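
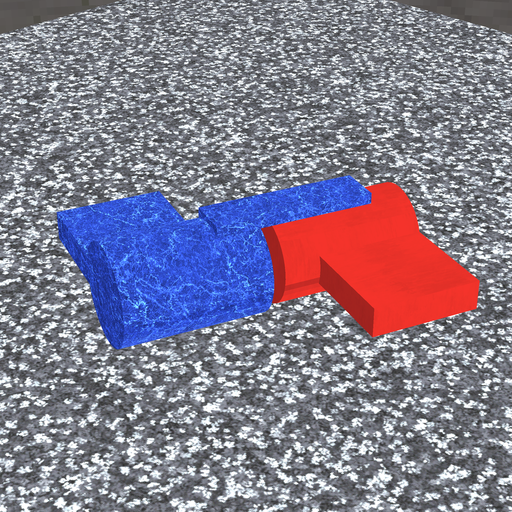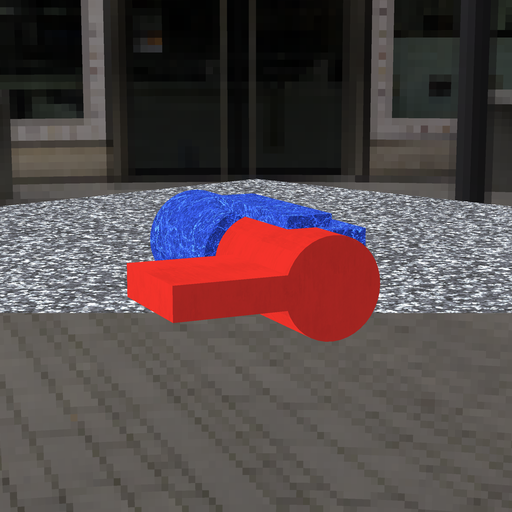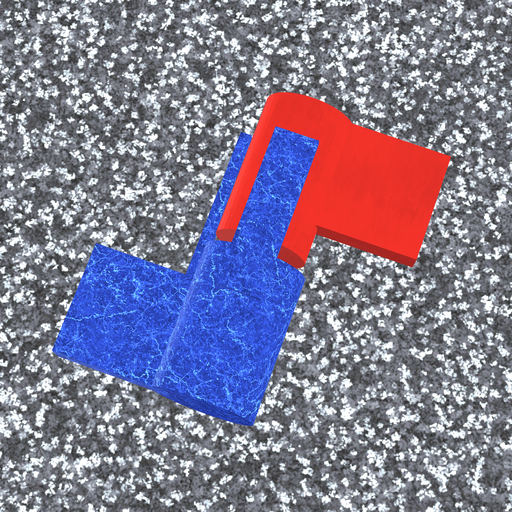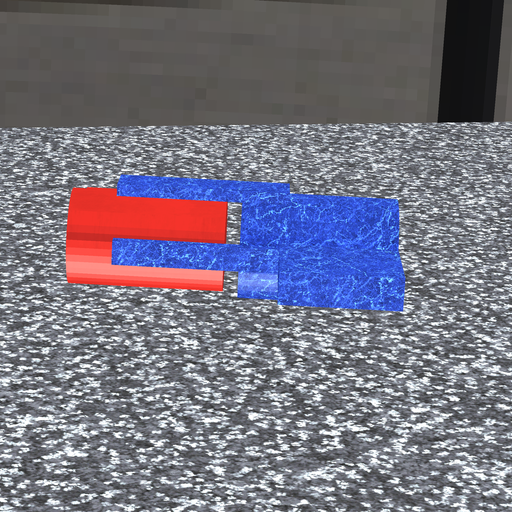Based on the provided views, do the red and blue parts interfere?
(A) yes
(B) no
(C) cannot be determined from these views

(B) no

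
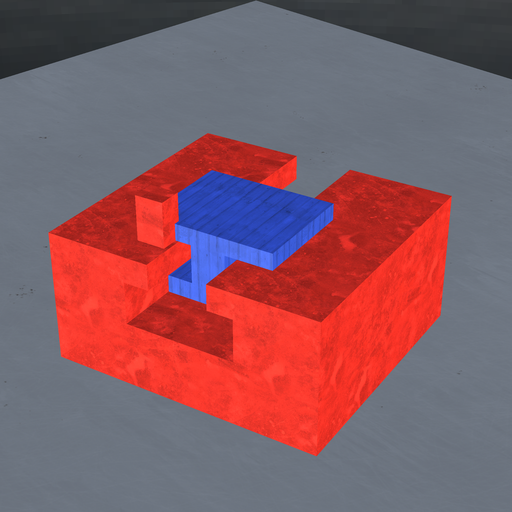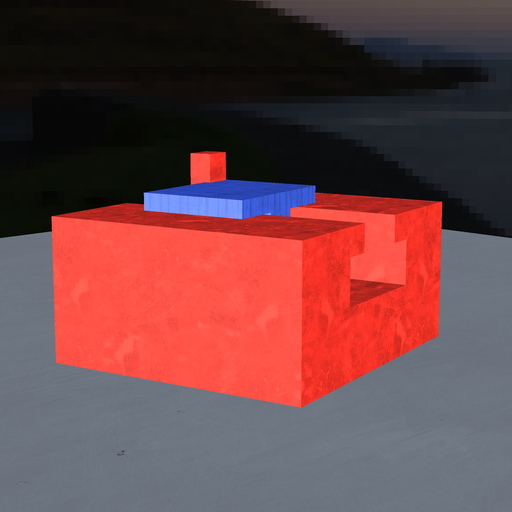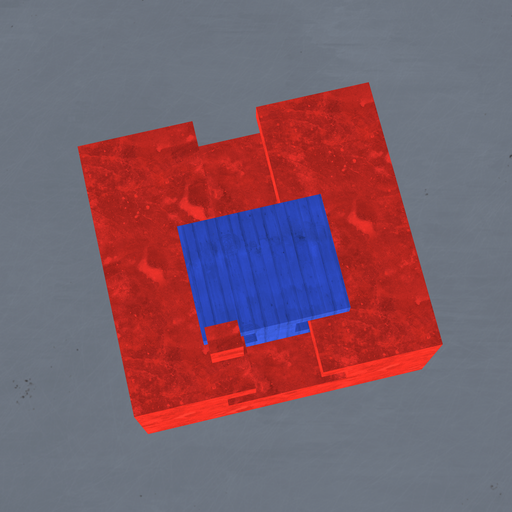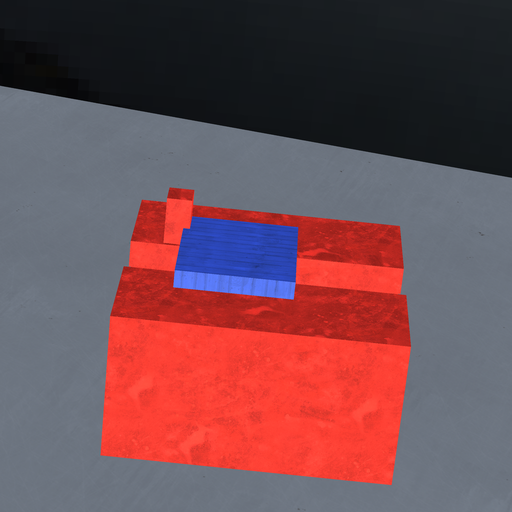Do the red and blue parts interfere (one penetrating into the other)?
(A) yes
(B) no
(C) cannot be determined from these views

(A) yes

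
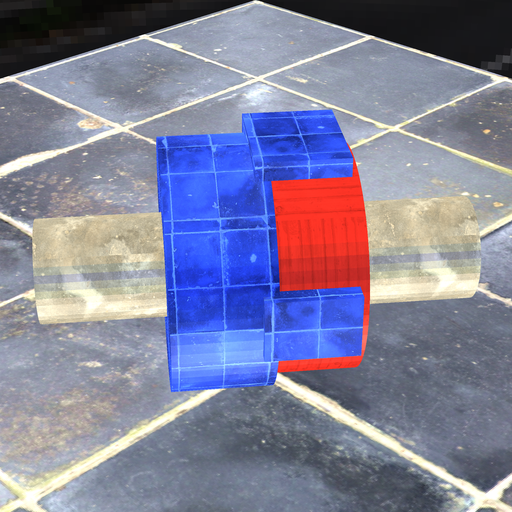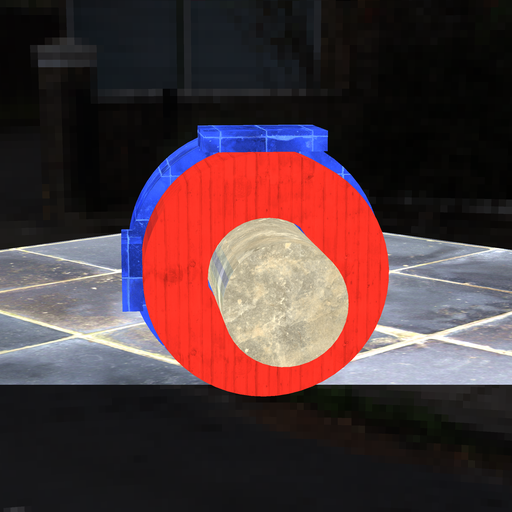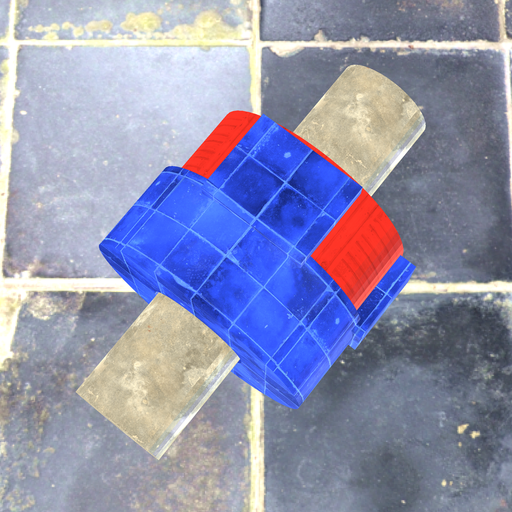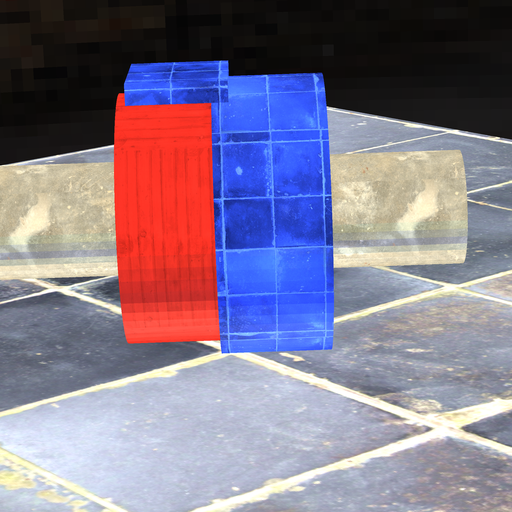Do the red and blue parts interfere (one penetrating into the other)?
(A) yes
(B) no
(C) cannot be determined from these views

(A) yes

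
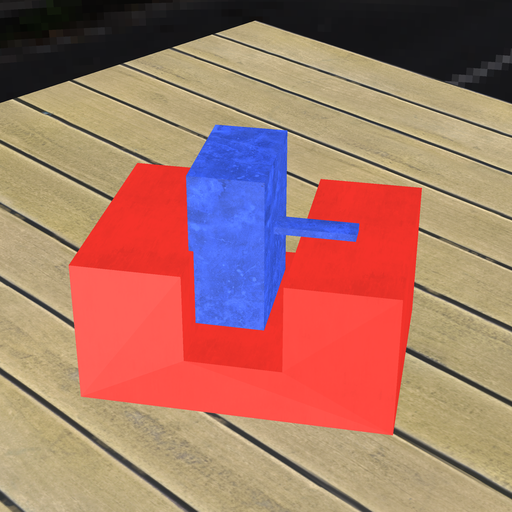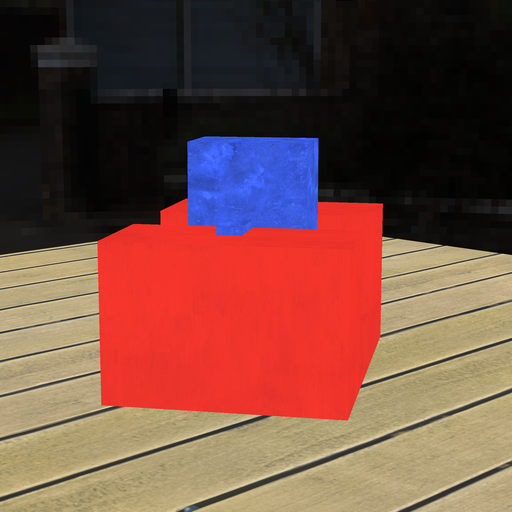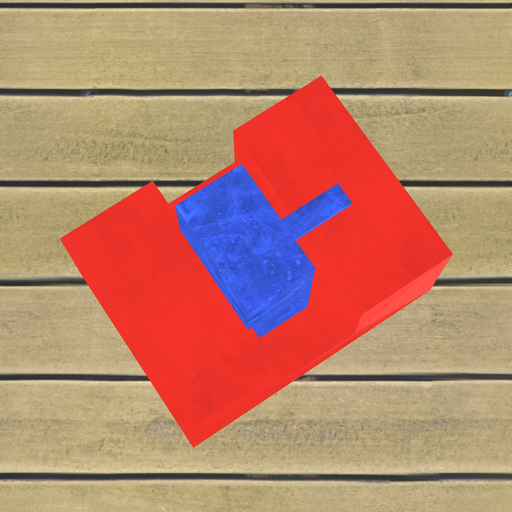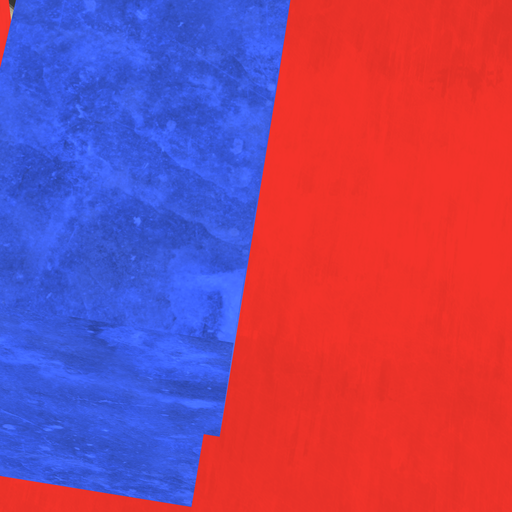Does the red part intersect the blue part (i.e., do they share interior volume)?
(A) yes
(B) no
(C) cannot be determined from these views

(A) yes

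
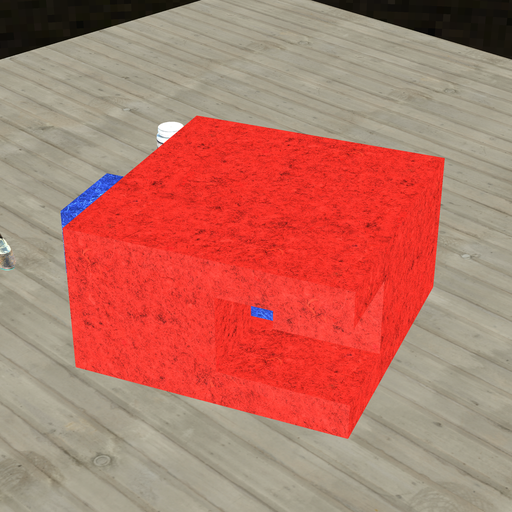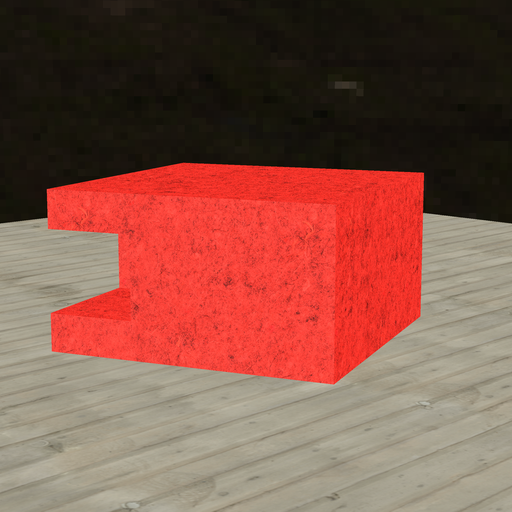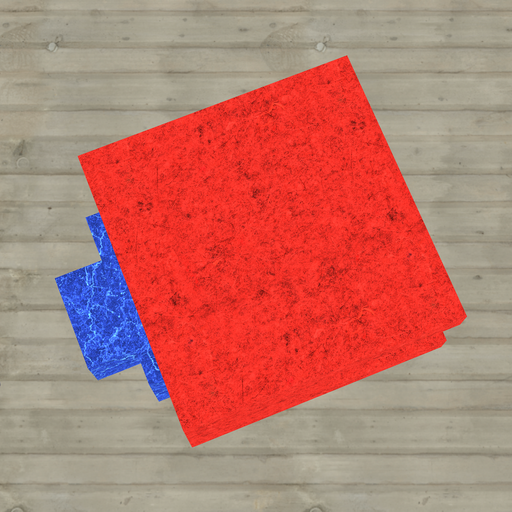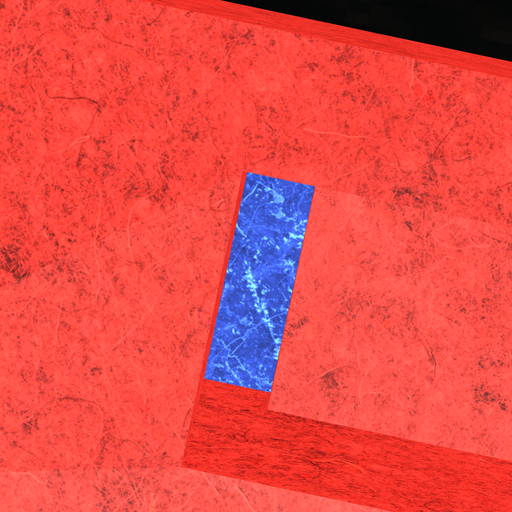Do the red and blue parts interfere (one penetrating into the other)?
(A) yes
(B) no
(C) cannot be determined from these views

(A) yes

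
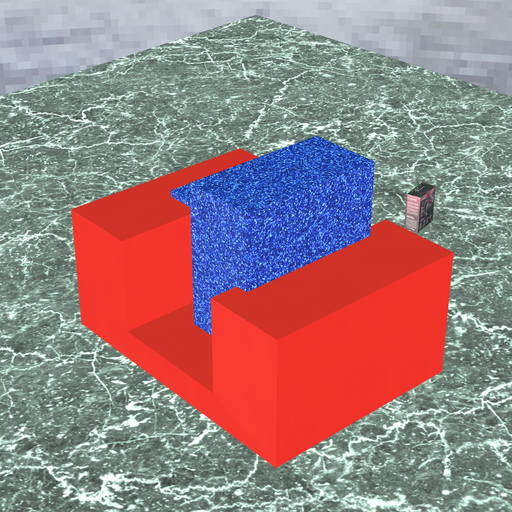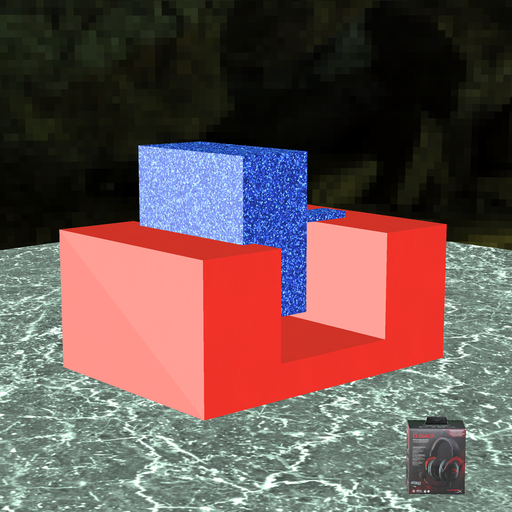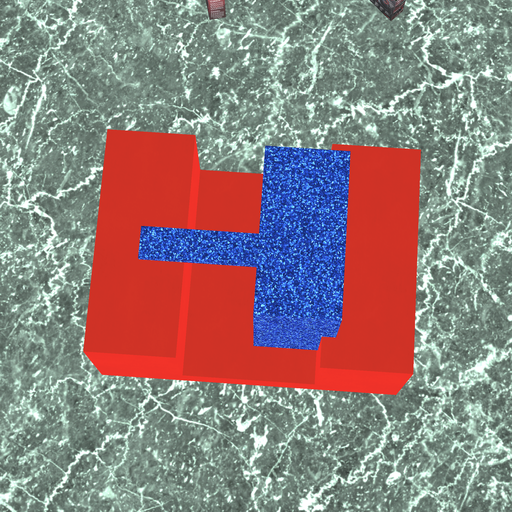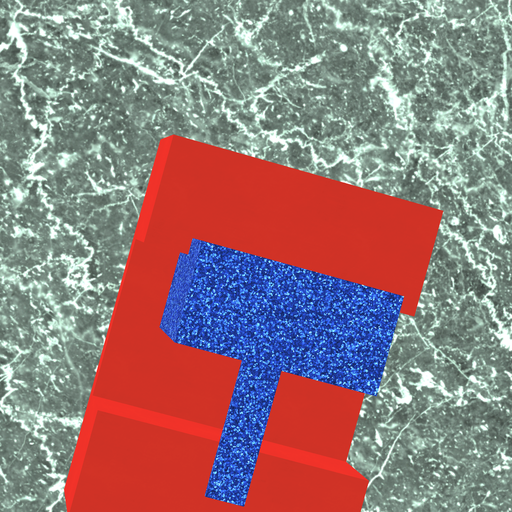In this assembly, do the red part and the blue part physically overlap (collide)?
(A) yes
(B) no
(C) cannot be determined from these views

(A) yes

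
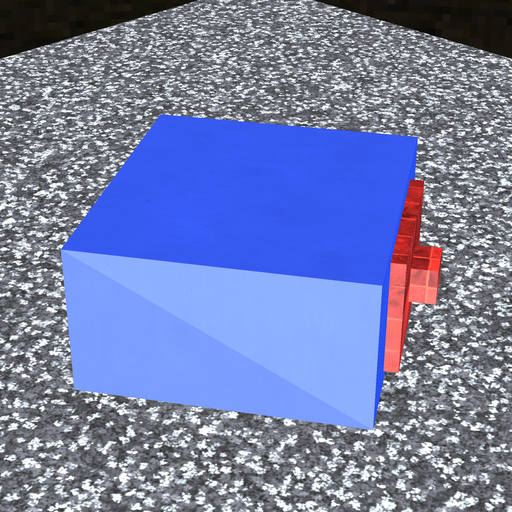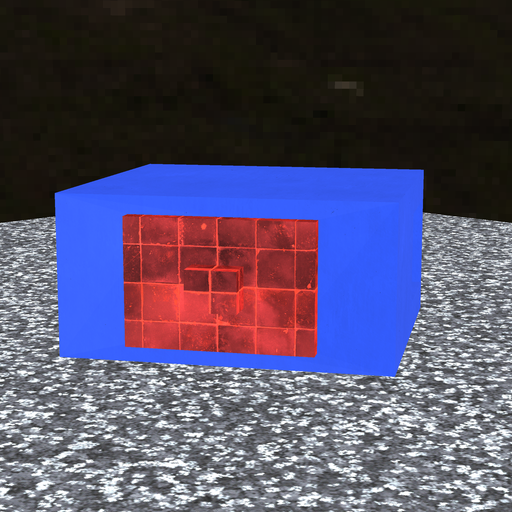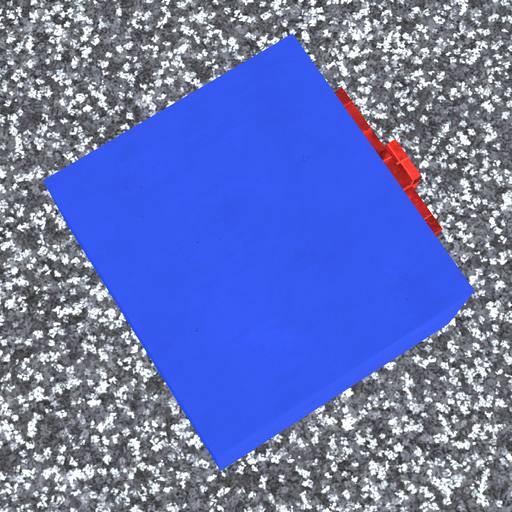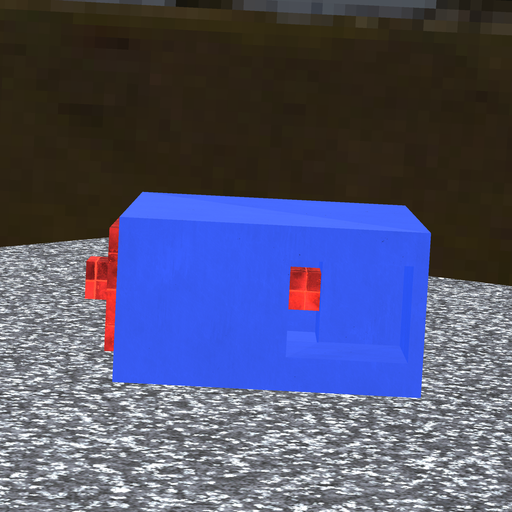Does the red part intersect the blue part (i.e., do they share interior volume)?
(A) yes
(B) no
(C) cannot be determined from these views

(A) yes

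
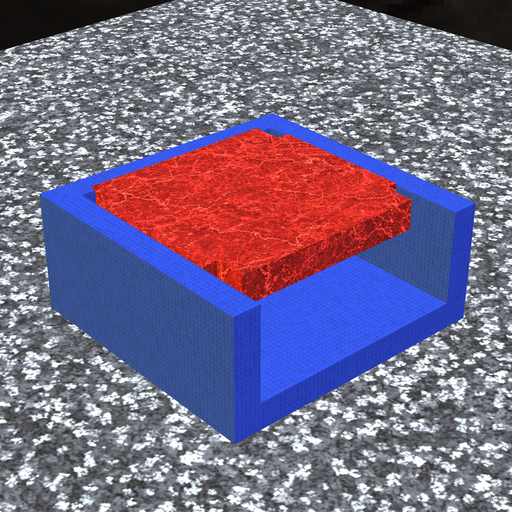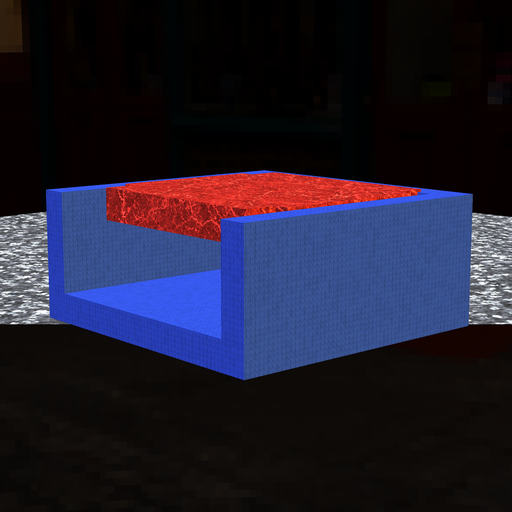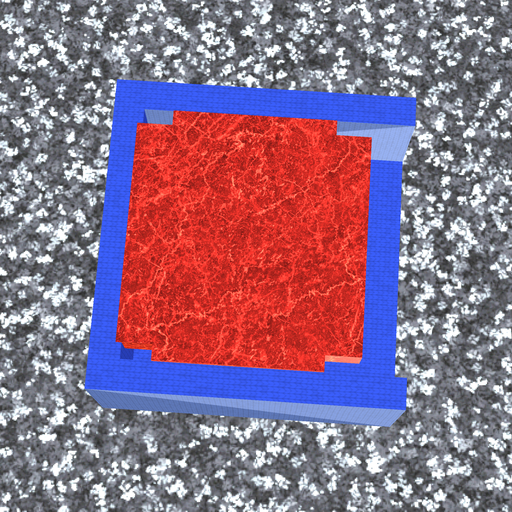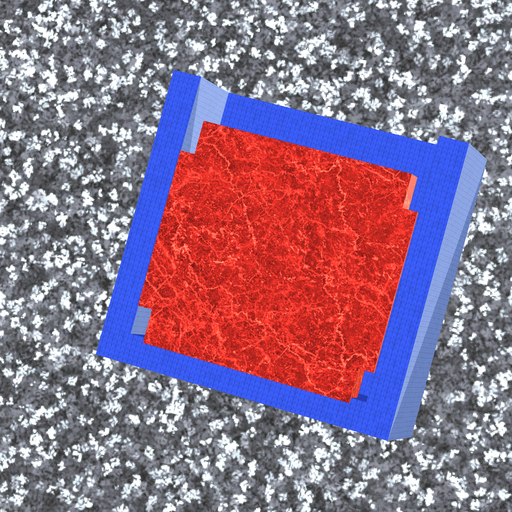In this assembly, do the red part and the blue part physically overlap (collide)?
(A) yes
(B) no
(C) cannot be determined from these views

(A) yes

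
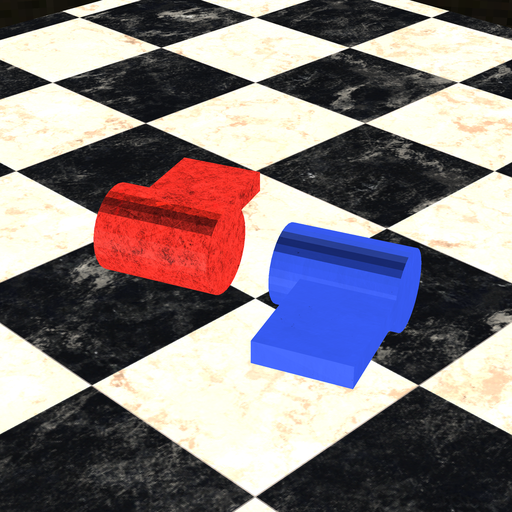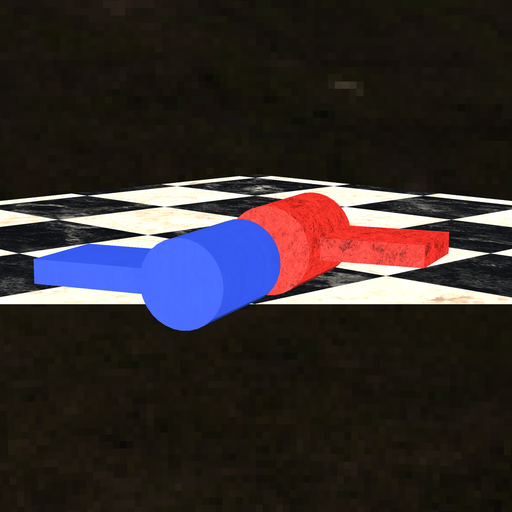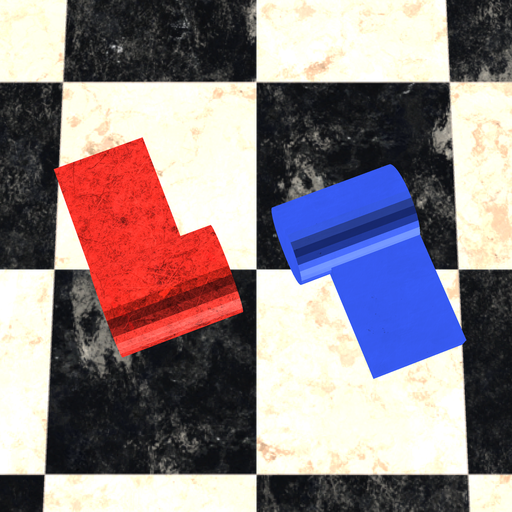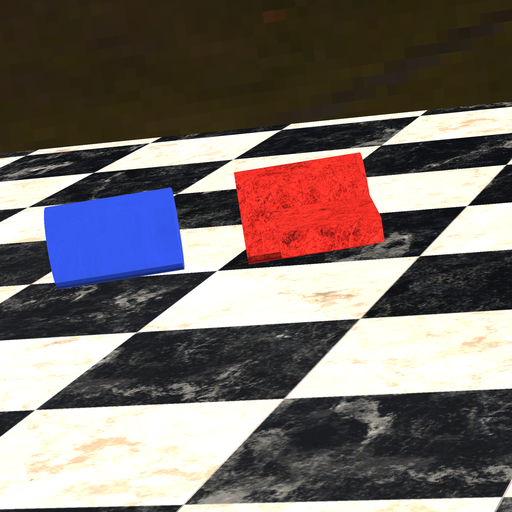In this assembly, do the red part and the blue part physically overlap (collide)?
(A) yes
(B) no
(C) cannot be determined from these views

(B) no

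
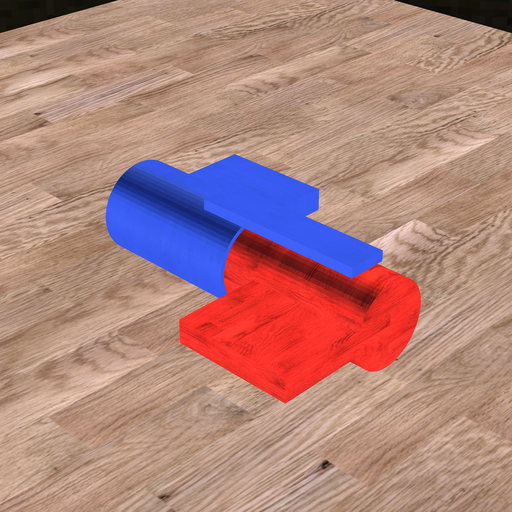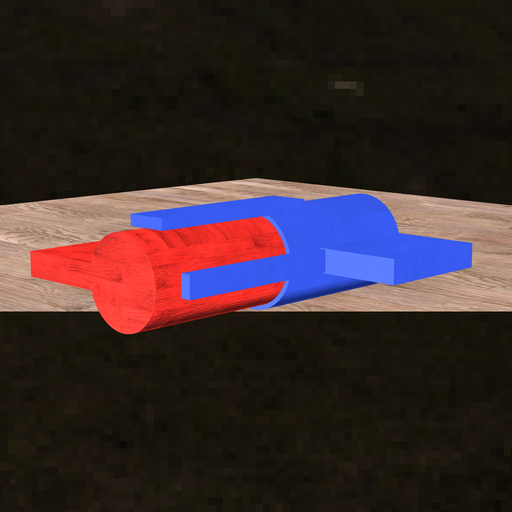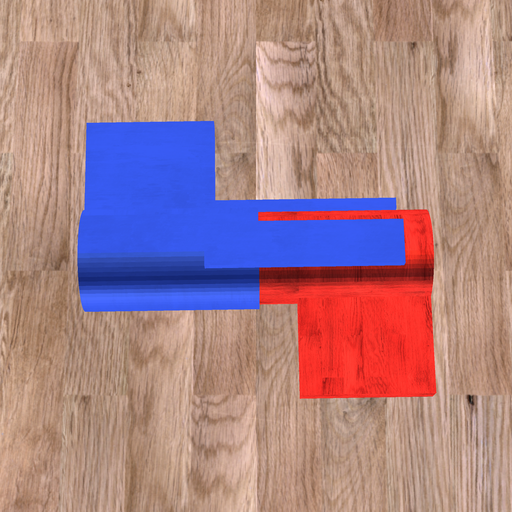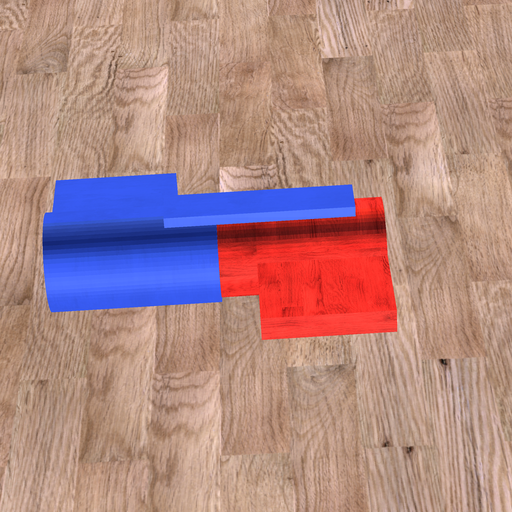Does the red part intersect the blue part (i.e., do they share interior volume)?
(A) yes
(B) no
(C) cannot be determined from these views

(A) yes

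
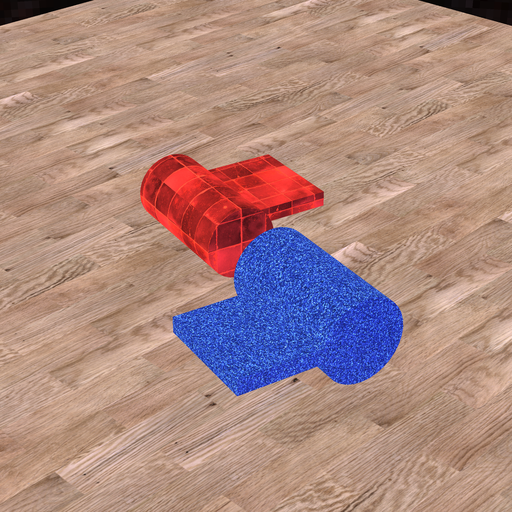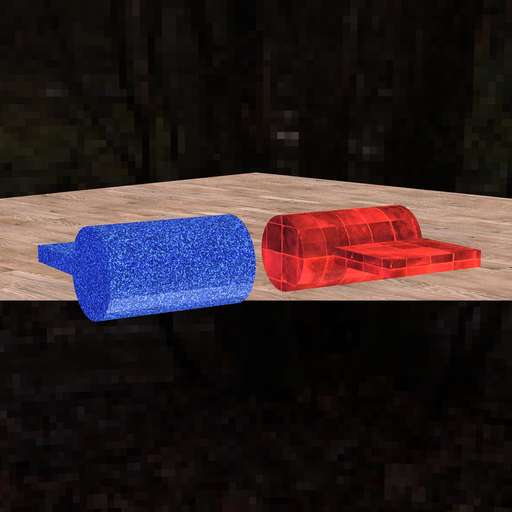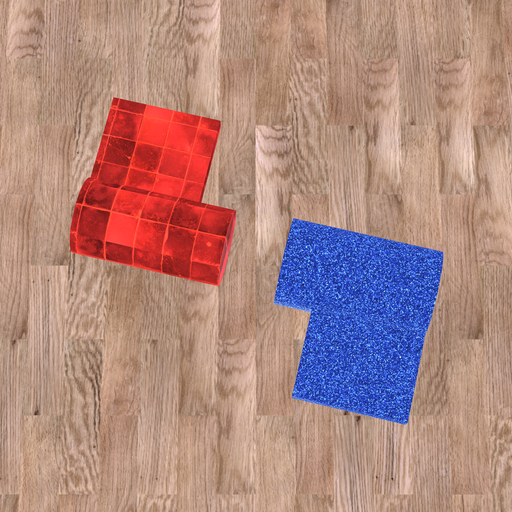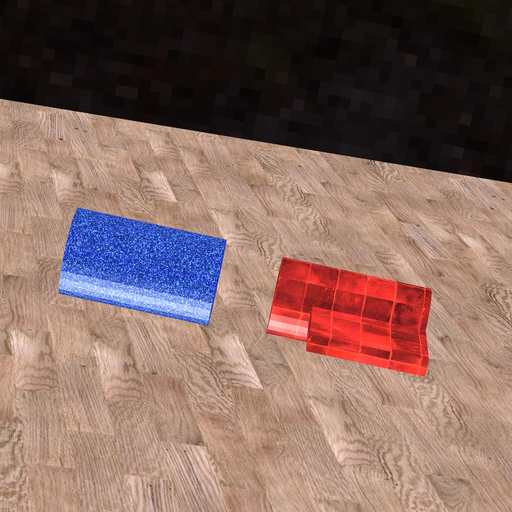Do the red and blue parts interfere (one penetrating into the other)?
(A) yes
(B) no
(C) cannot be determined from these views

(B) no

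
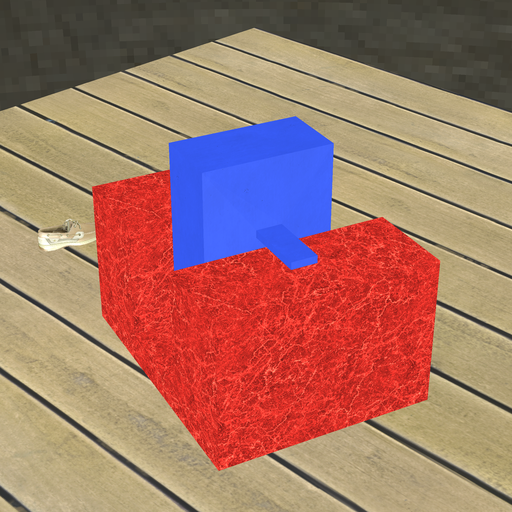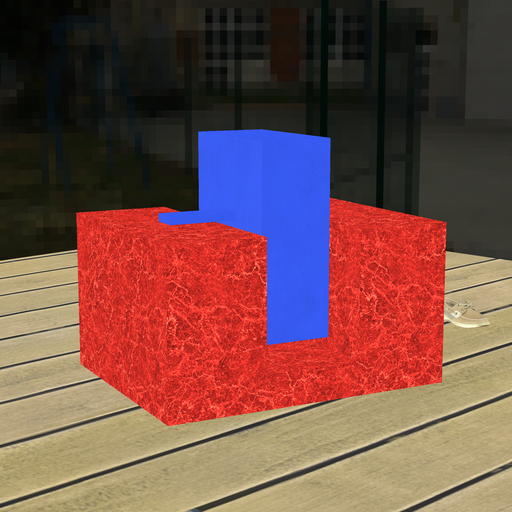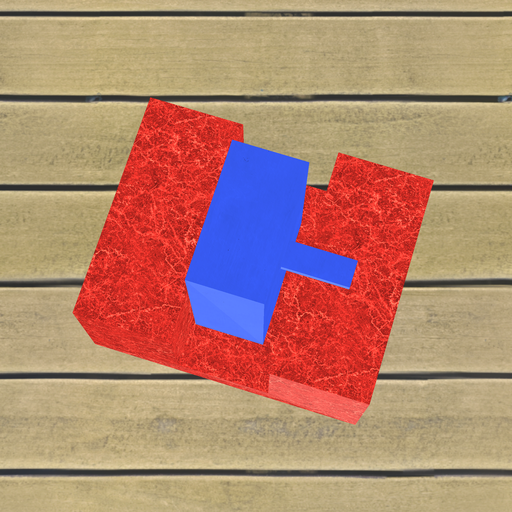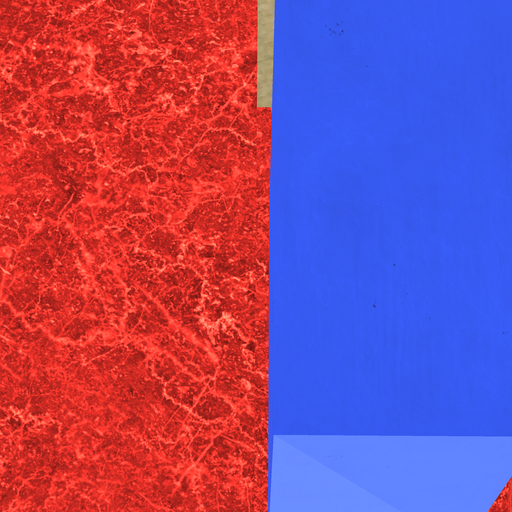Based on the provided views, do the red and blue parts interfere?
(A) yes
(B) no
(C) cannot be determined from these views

(B) no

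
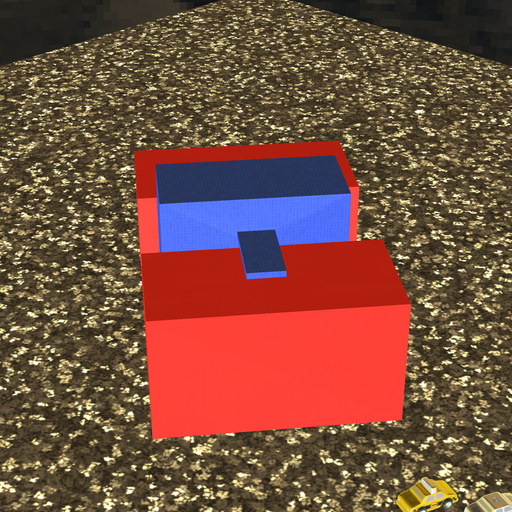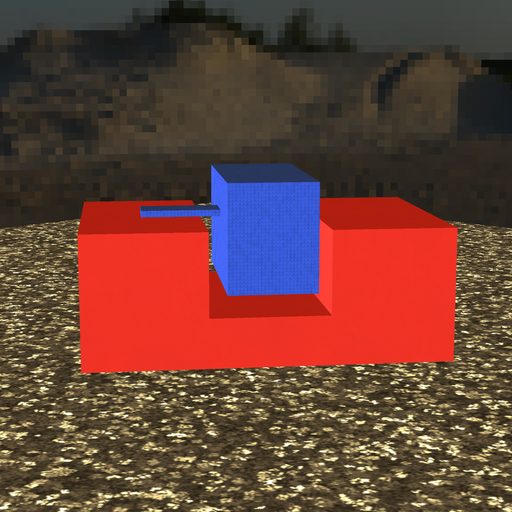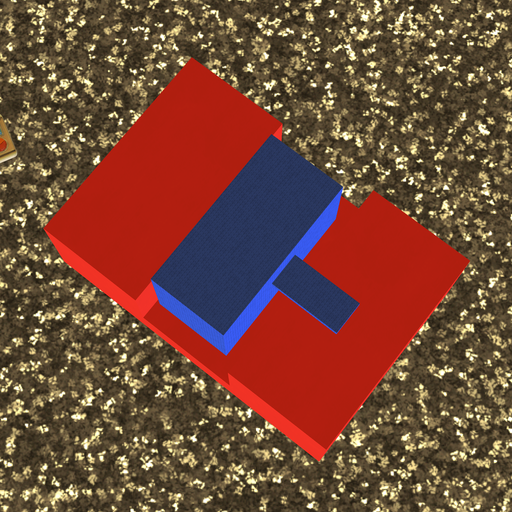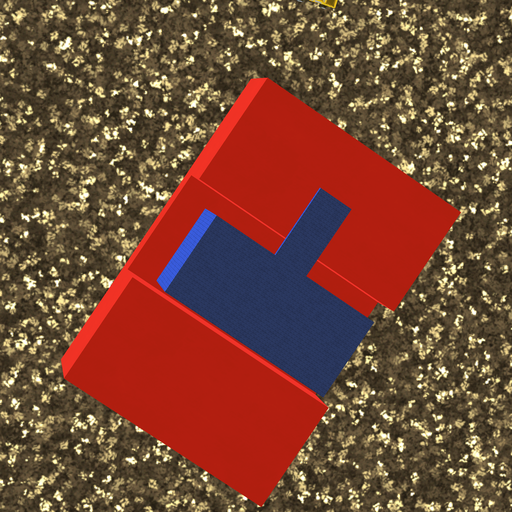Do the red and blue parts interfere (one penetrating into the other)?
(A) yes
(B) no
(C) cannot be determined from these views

(B) no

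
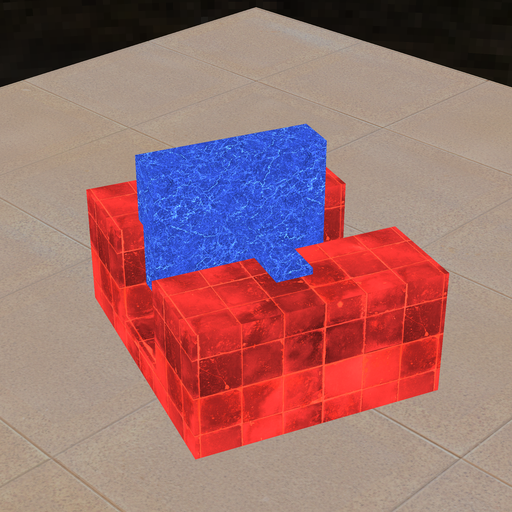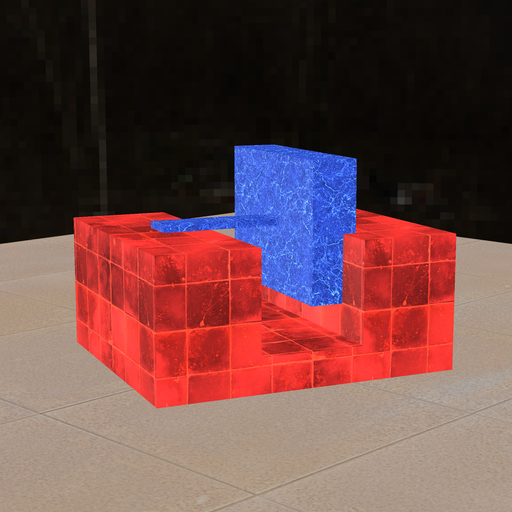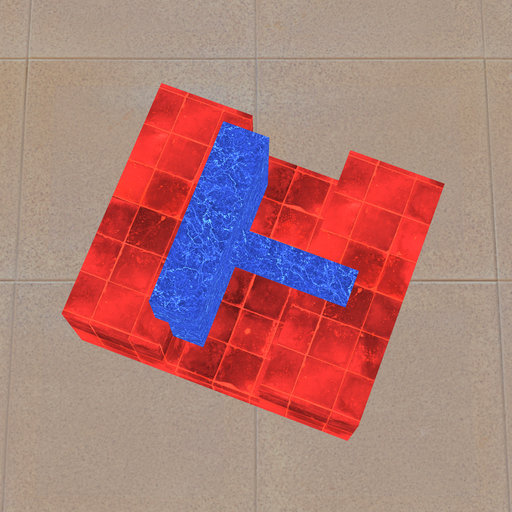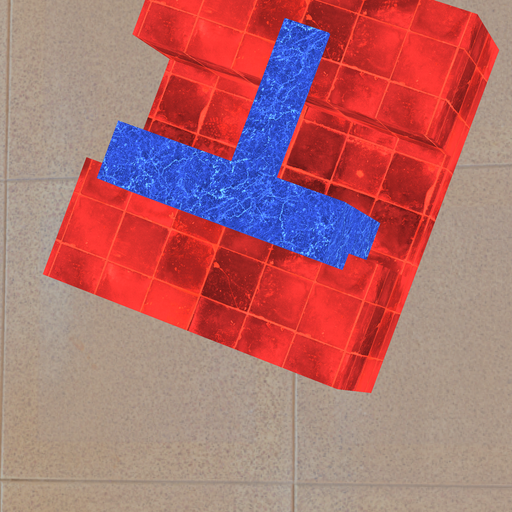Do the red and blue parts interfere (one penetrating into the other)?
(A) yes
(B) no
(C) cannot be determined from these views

(A) yes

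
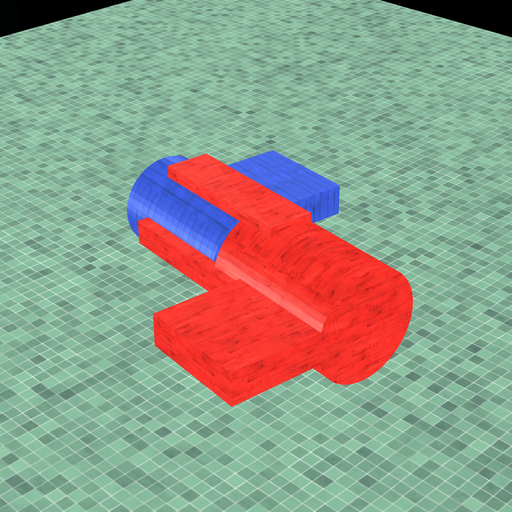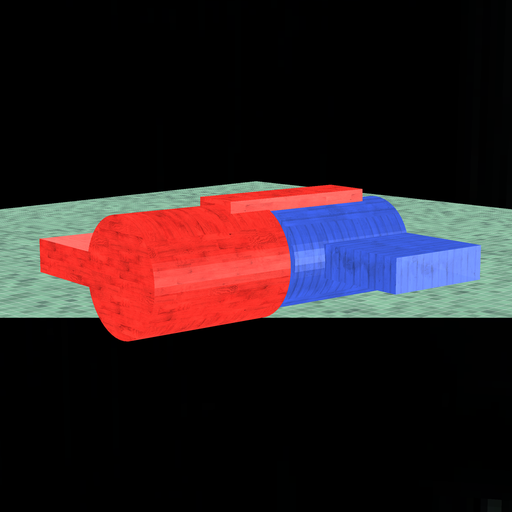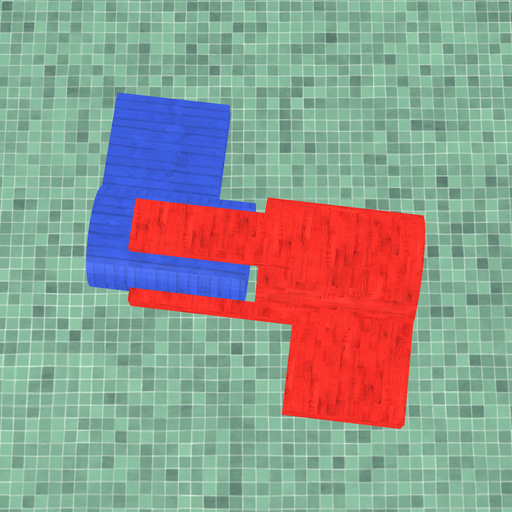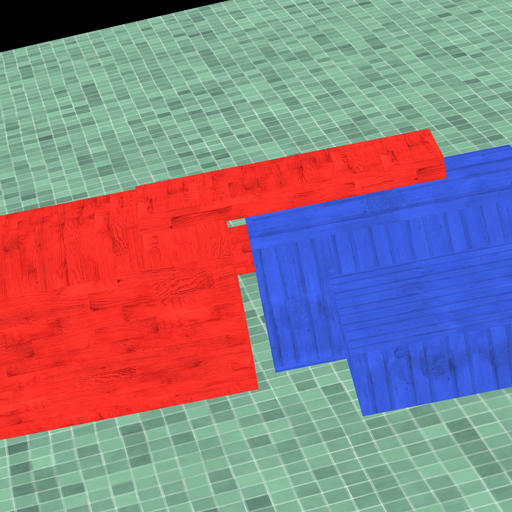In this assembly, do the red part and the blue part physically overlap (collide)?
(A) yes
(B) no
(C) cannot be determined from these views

(B) no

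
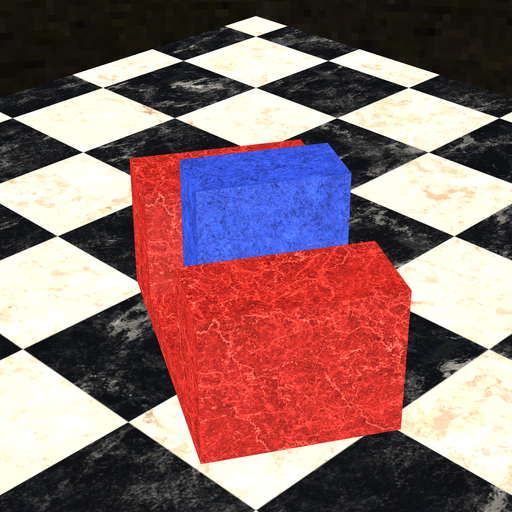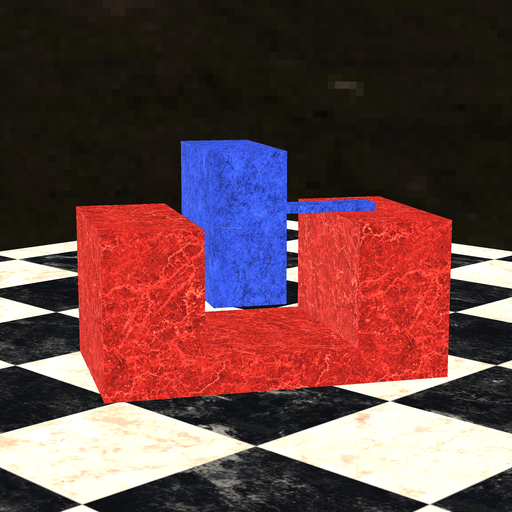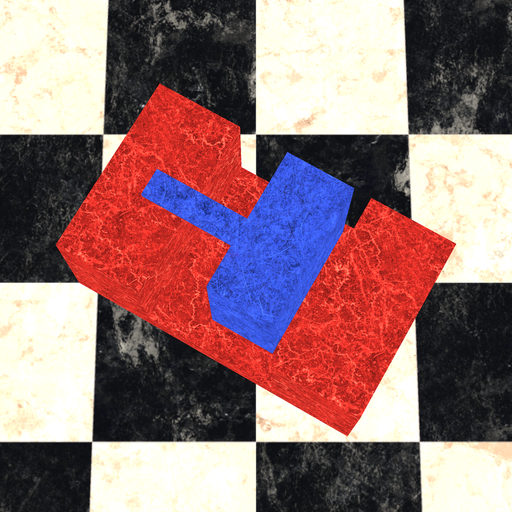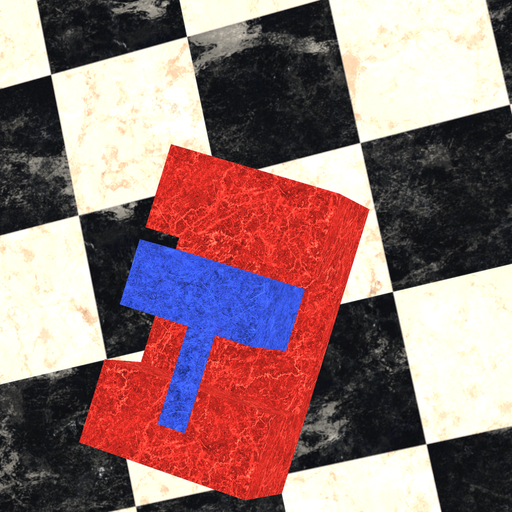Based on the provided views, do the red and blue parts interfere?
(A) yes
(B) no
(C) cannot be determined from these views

(B) no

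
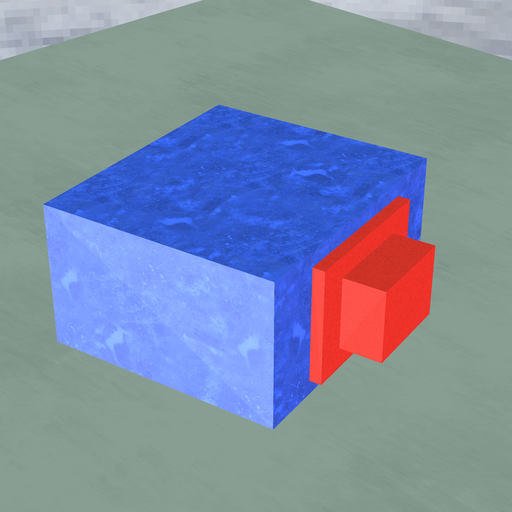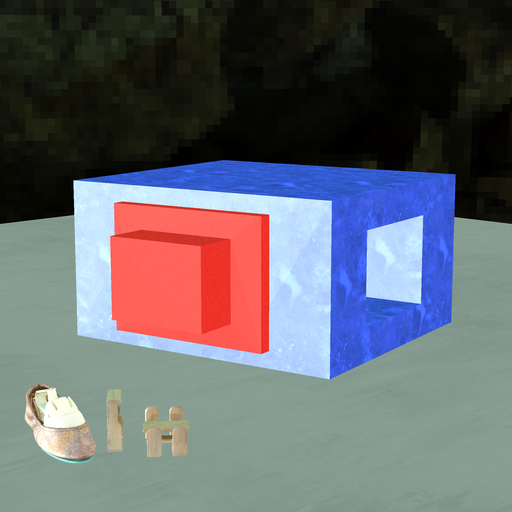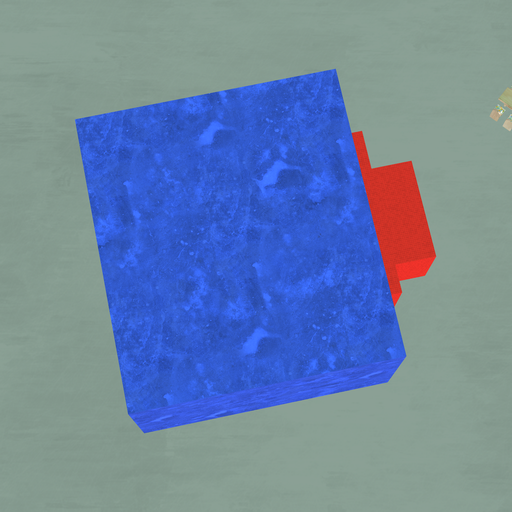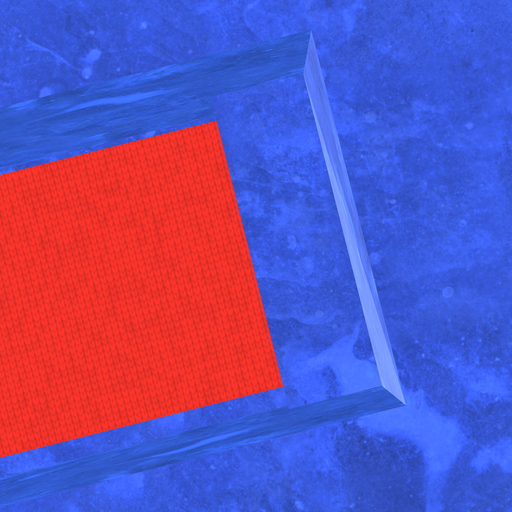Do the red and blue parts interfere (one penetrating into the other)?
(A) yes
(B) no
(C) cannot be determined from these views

(A) yes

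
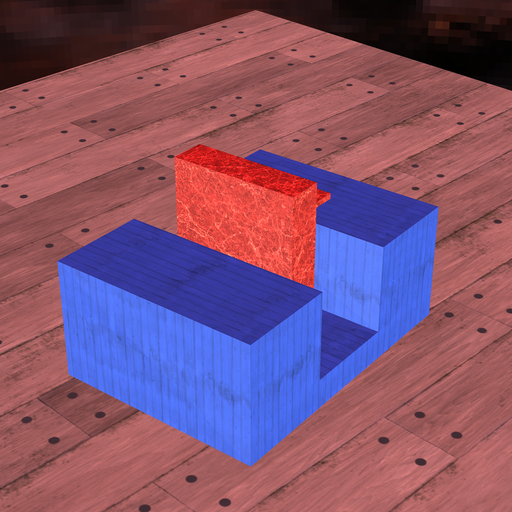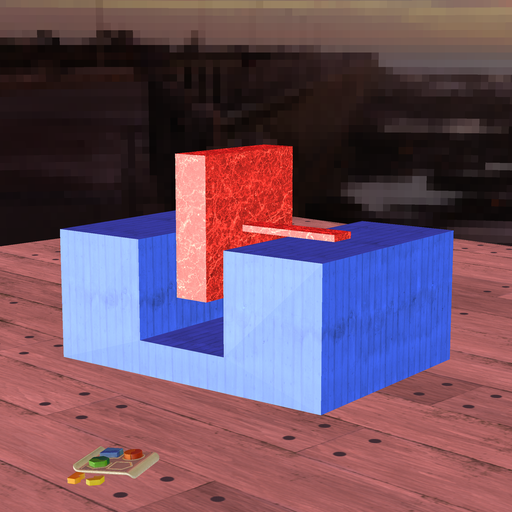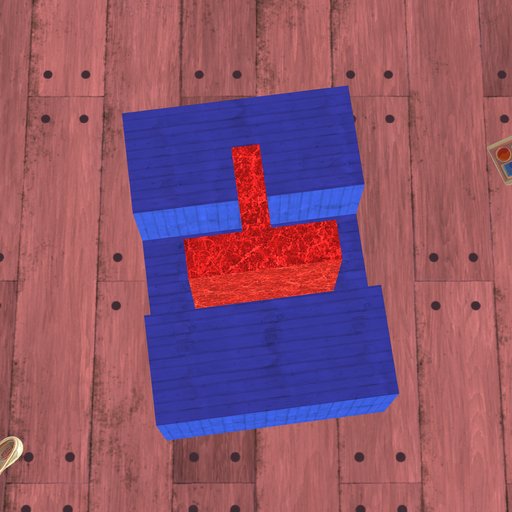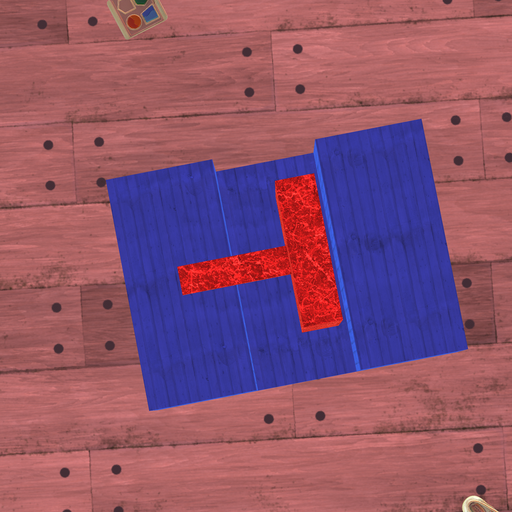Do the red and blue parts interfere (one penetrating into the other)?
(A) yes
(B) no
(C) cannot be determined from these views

(B) no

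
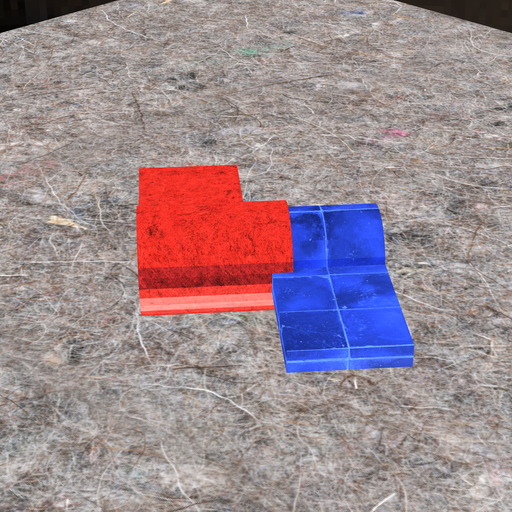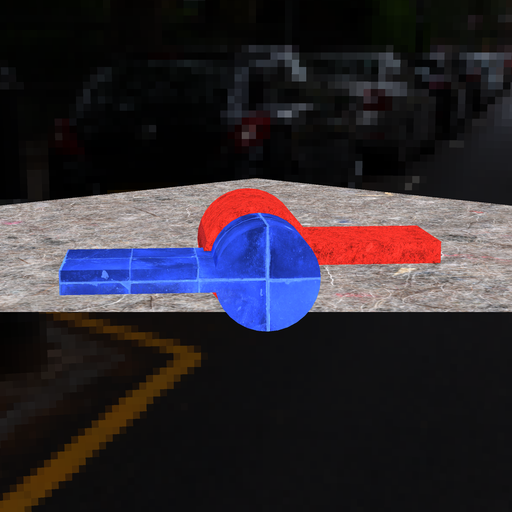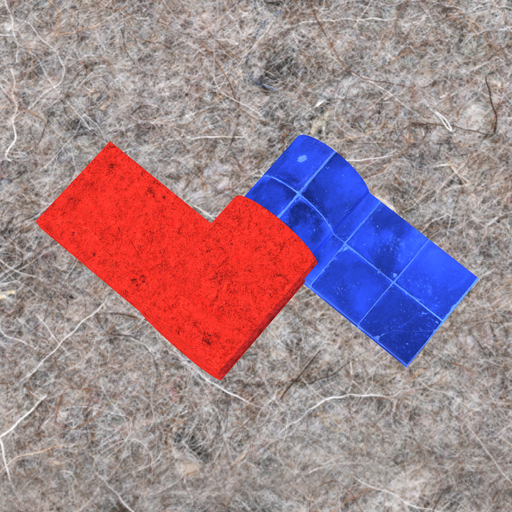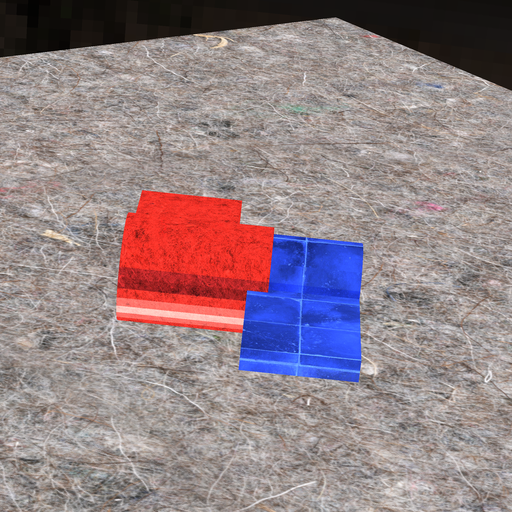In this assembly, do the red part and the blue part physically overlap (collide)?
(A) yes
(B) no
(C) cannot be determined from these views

(A) yes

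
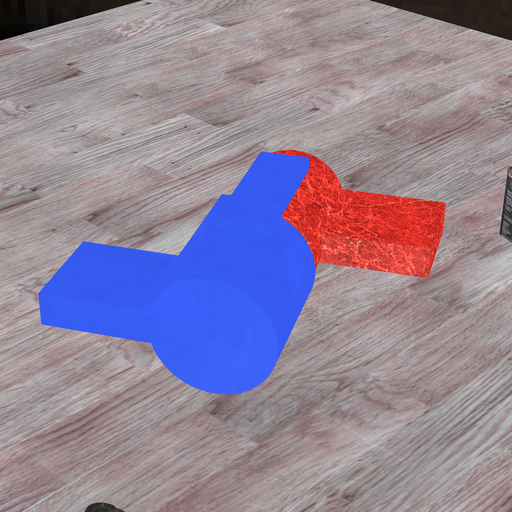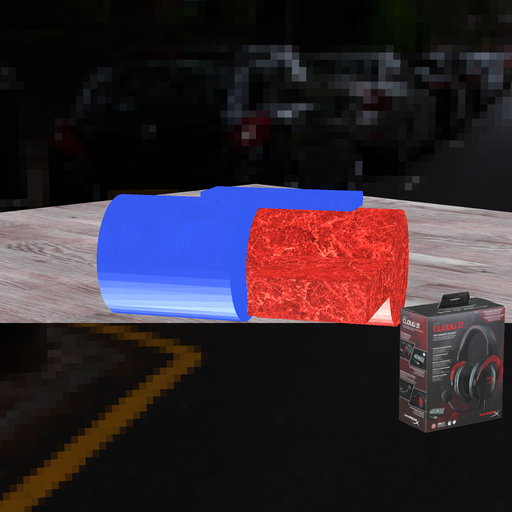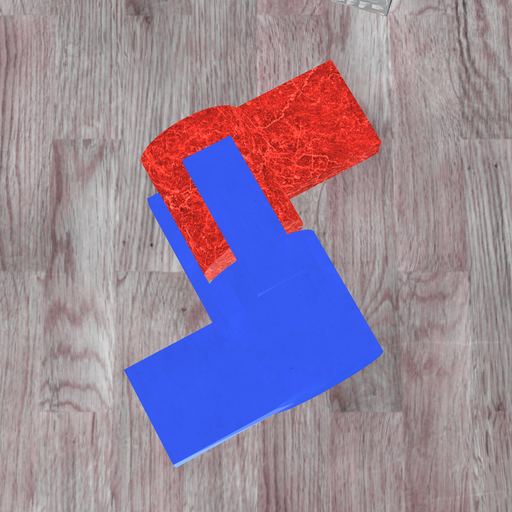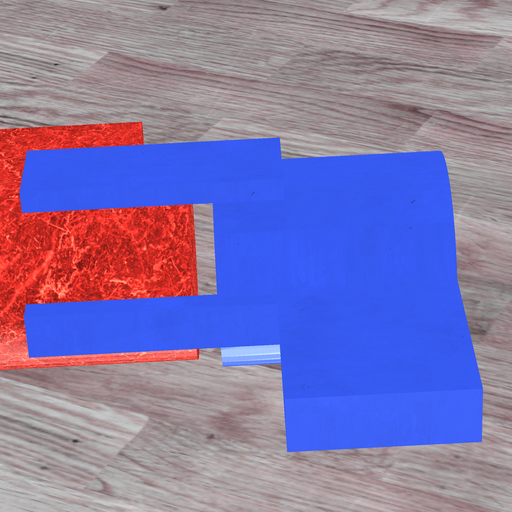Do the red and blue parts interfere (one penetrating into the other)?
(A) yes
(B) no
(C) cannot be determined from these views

(B) no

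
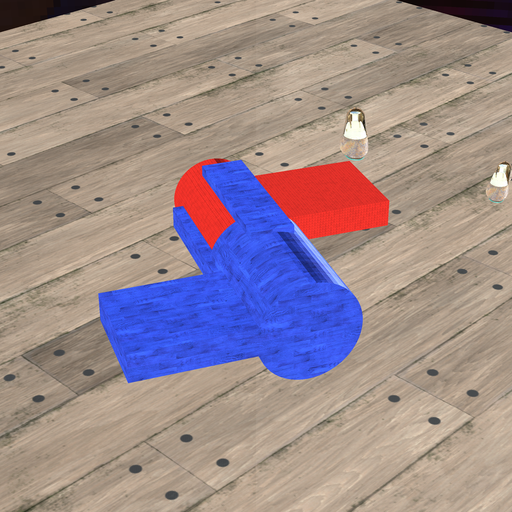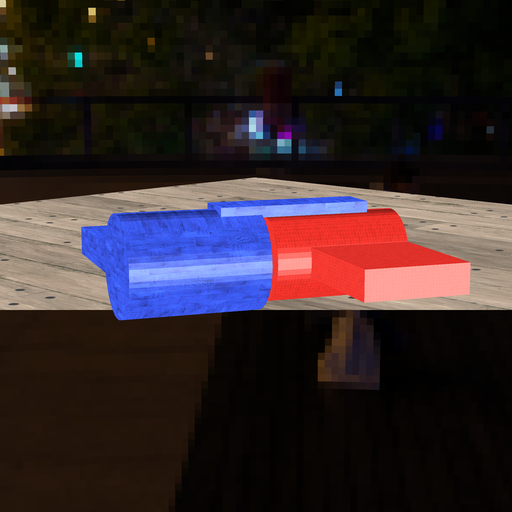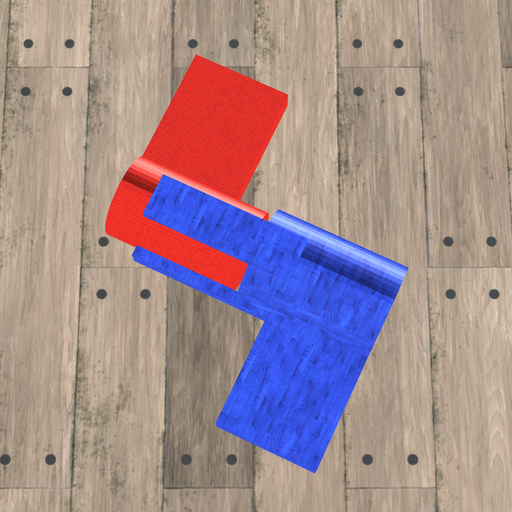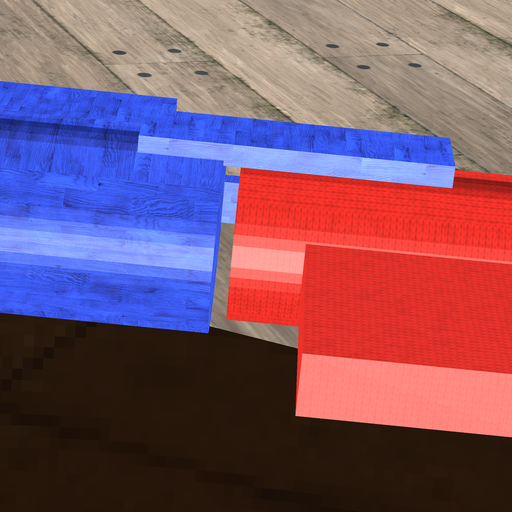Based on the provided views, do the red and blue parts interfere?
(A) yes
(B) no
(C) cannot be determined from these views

(B) no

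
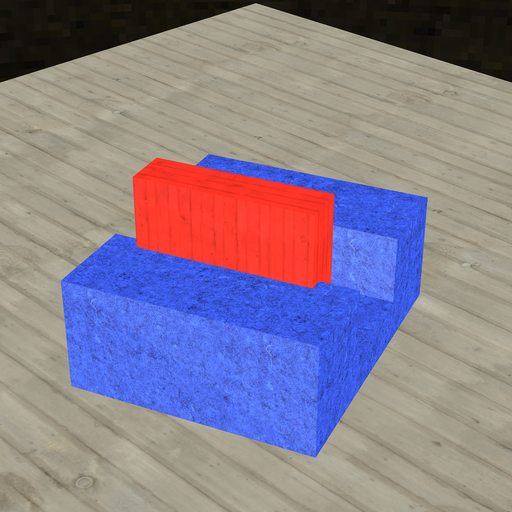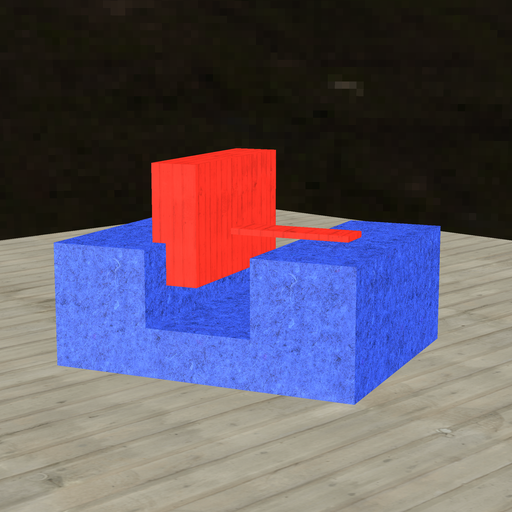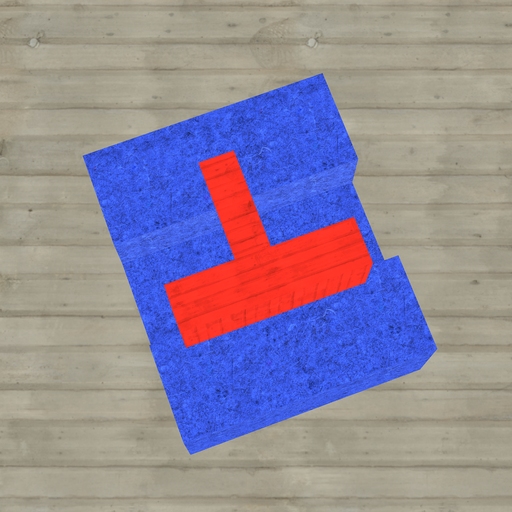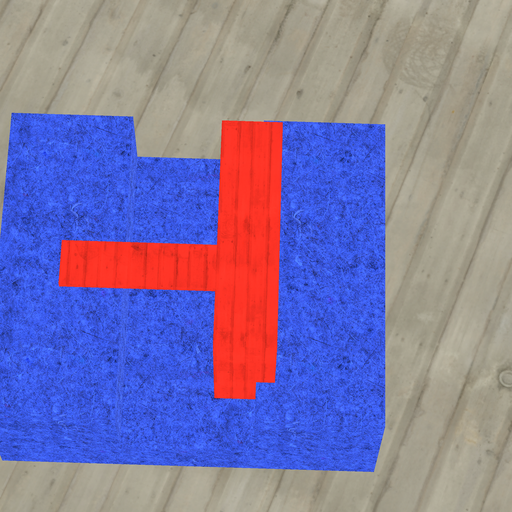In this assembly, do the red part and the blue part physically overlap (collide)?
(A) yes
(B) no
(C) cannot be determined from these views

(A) yes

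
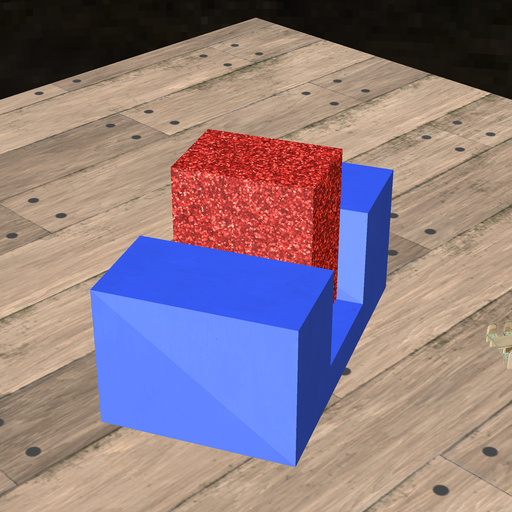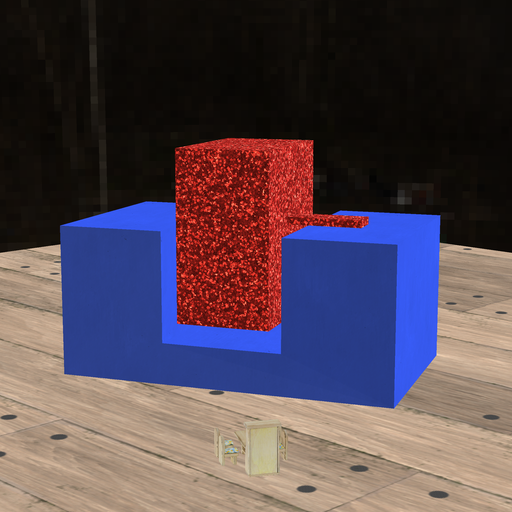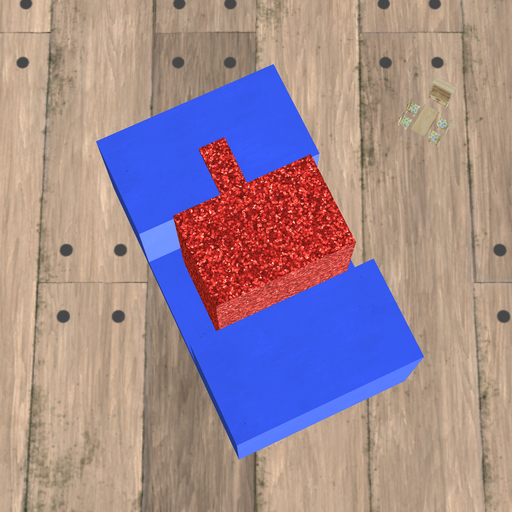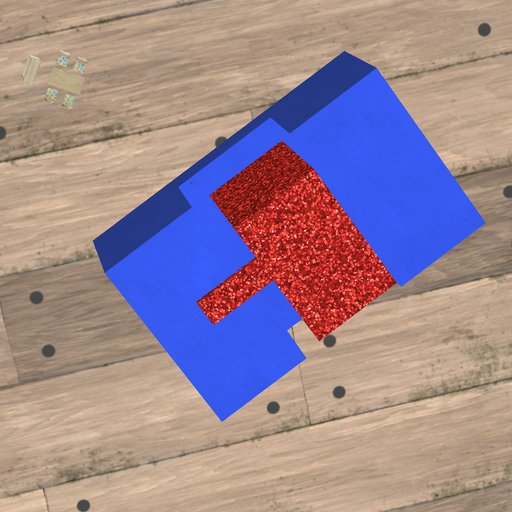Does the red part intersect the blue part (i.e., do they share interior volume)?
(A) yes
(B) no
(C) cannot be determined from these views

(B) no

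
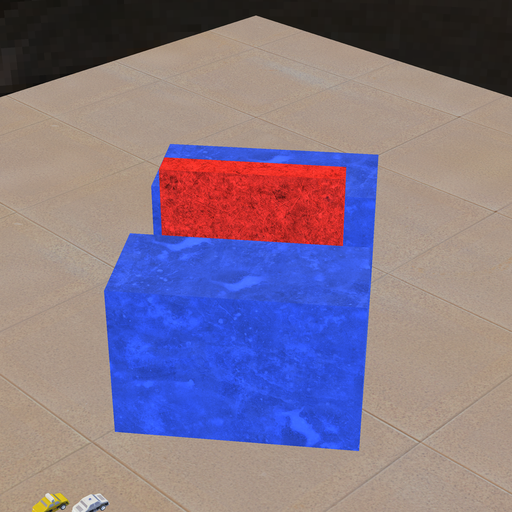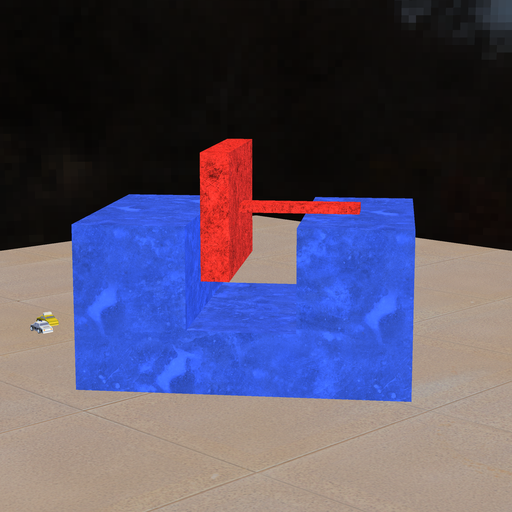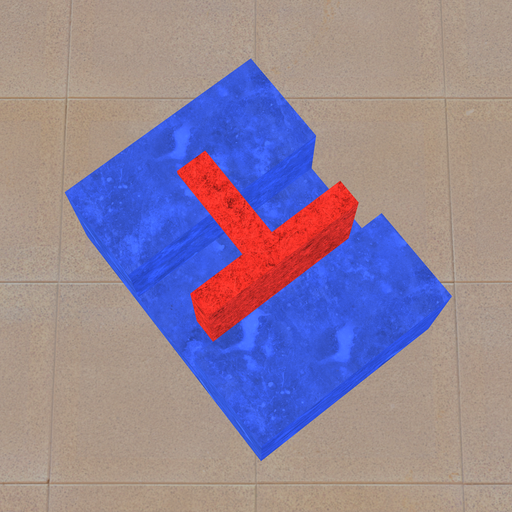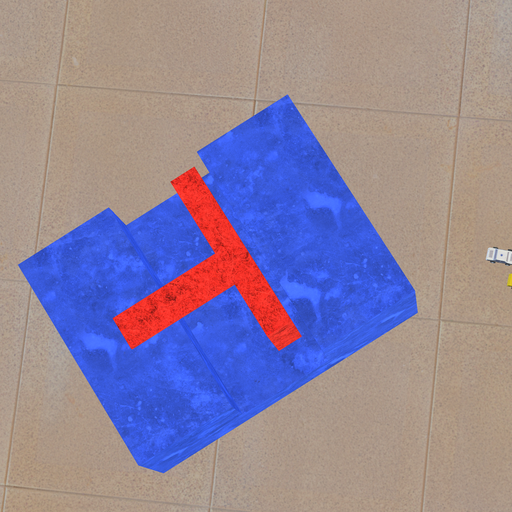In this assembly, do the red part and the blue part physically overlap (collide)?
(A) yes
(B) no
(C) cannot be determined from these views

(B) no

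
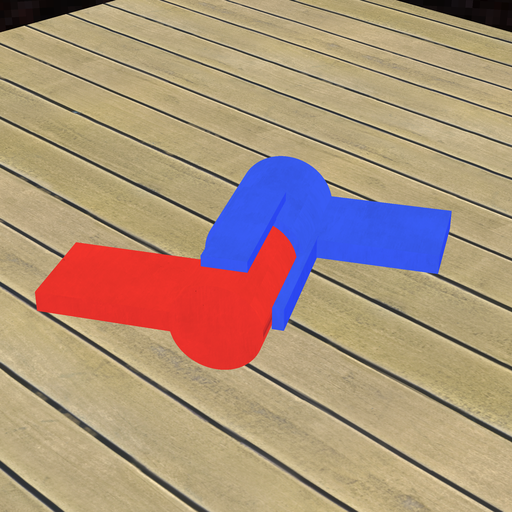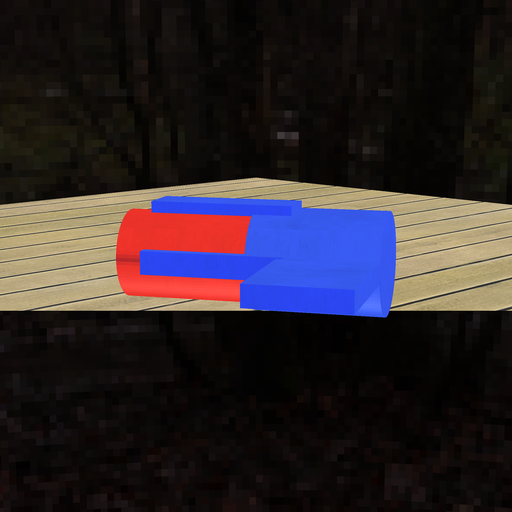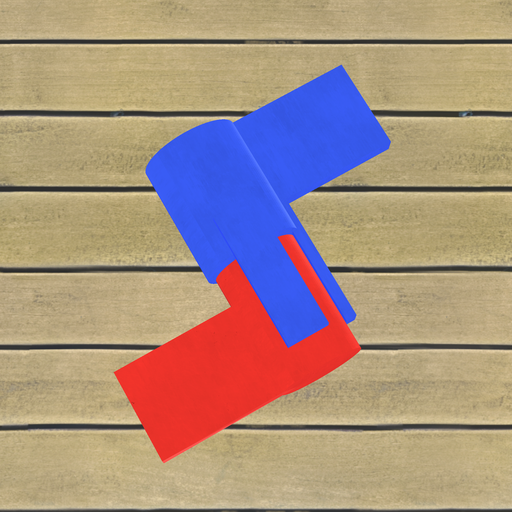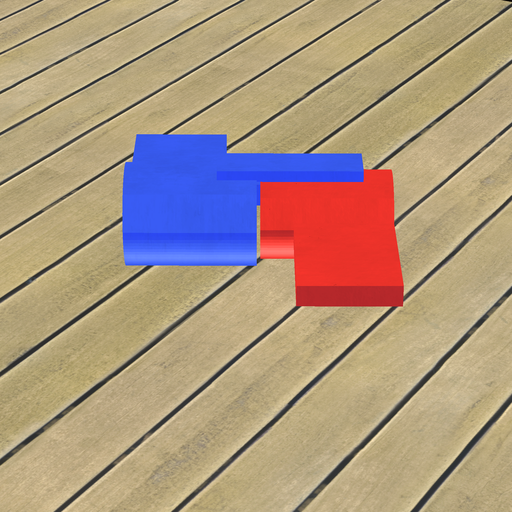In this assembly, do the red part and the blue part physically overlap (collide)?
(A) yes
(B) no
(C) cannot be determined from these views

(B) no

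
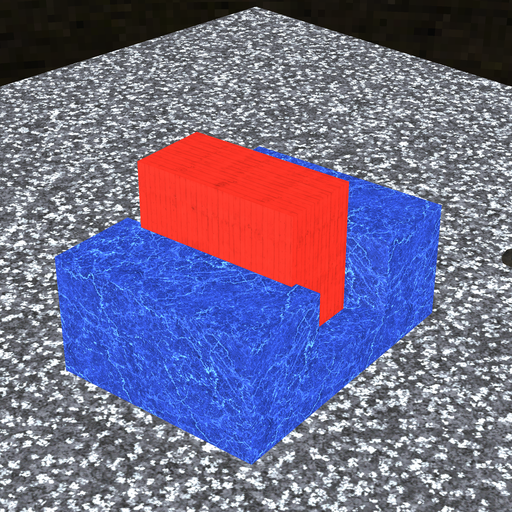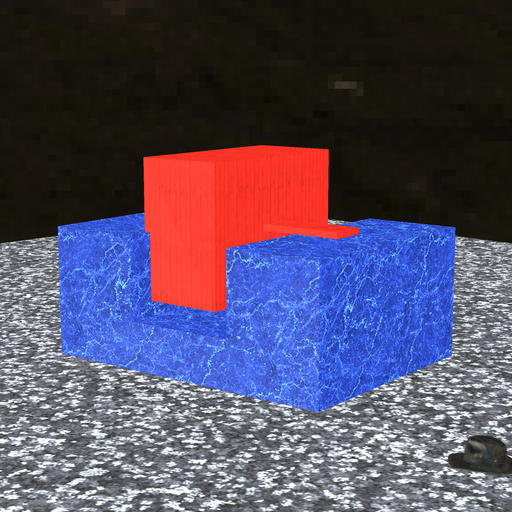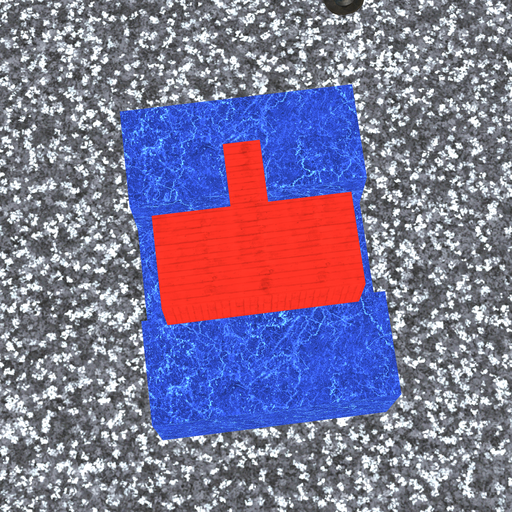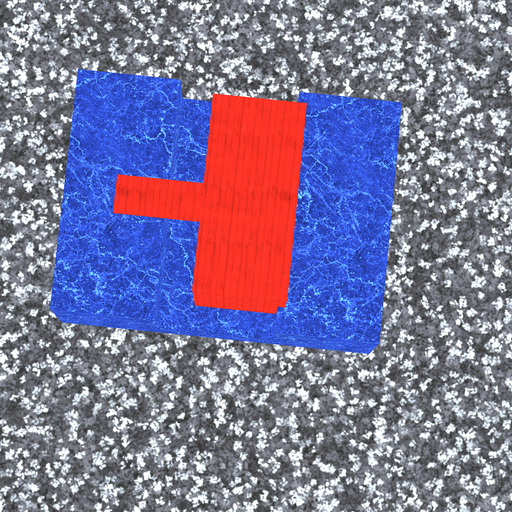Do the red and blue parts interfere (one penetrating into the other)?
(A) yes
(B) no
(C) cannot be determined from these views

(A) yes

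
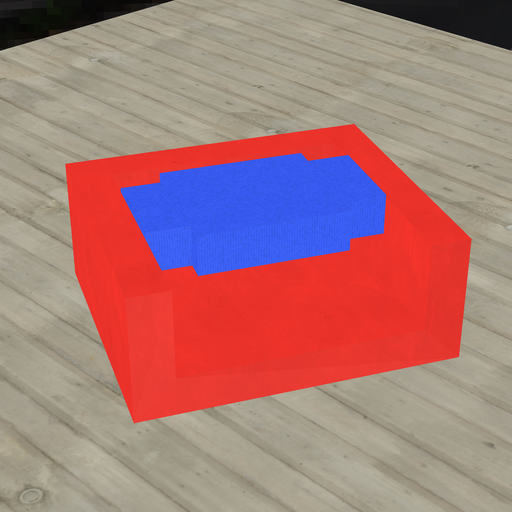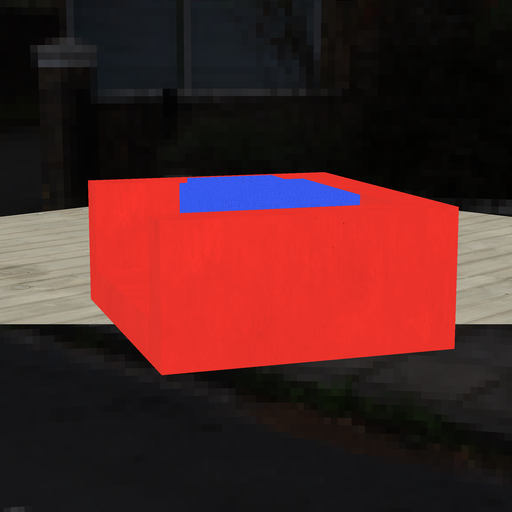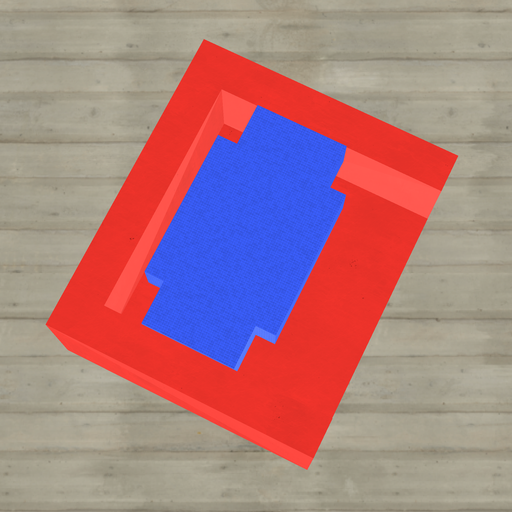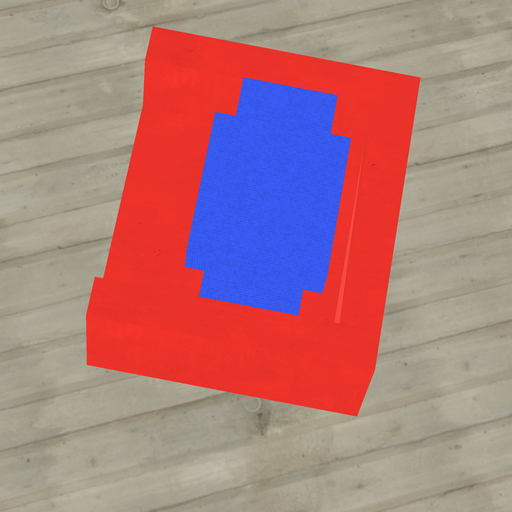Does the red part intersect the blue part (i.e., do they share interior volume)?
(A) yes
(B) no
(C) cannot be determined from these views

(B) no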